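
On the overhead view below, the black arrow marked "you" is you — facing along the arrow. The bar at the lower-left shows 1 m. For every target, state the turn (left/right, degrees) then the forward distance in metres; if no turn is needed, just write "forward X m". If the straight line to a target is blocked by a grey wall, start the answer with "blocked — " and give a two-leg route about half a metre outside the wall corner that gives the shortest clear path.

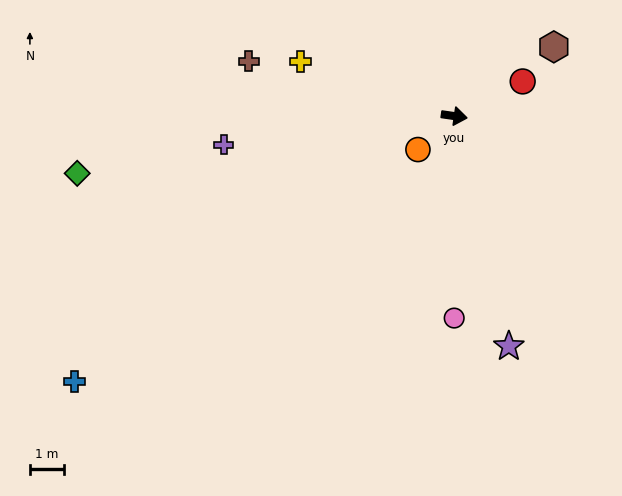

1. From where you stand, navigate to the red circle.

turn left 35°, forward 2.3 m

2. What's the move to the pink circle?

turn right 82°, forward 6.0 m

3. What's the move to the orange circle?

turn right 129°, forward 1.5 m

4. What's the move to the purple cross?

turn right 165°, forward 6.9 m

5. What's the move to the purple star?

turn right 68°, forward 7.0 m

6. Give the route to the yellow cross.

turn left 169°, forward 4.8 m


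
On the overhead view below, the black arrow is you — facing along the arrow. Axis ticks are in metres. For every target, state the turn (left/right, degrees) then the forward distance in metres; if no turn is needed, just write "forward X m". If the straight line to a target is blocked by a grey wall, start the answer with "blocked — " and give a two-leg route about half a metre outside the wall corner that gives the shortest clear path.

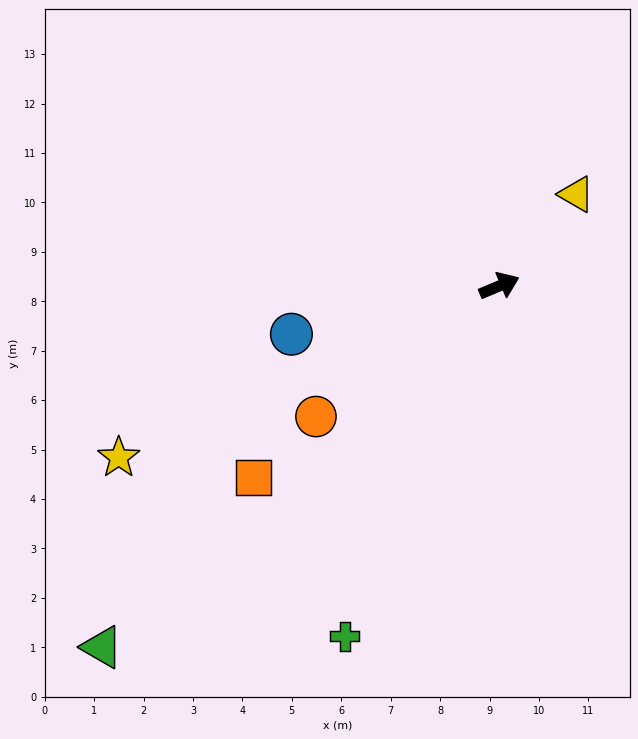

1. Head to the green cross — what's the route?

turn right 137°, forward 7.7 m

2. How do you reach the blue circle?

turn left 170°, forward 4.3 m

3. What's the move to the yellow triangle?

turn left 27°, forward 2.4 m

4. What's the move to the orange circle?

turn right 167°, forward 4.6 m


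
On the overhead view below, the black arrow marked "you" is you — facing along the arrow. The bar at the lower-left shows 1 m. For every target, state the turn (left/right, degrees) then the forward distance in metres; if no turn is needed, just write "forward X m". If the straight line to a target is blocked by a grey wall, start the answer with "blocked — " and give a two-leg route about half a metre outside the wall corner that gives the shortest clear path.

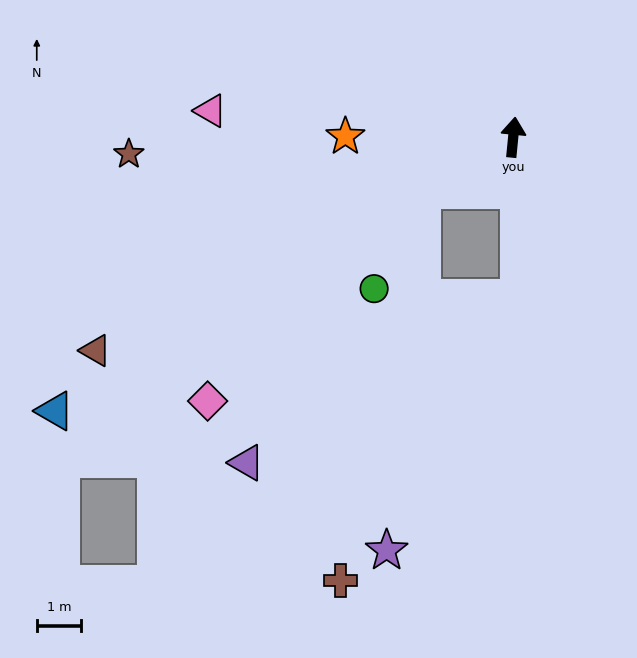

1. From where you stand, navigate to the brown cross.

blocked — turn left 125°, forward 2.4 m, then turn left 49°, forward 9.0 m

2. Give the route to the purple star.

blocked — turn left 125°, forward 2.4 m, then turn left 55°, forward 8.2 m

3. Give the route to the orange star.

turn left 95°, forward 3.8 m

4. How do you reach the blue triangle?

turn left 126°, forward 12.1 m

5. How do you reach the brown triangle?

turn left 123°, forward 10.6 m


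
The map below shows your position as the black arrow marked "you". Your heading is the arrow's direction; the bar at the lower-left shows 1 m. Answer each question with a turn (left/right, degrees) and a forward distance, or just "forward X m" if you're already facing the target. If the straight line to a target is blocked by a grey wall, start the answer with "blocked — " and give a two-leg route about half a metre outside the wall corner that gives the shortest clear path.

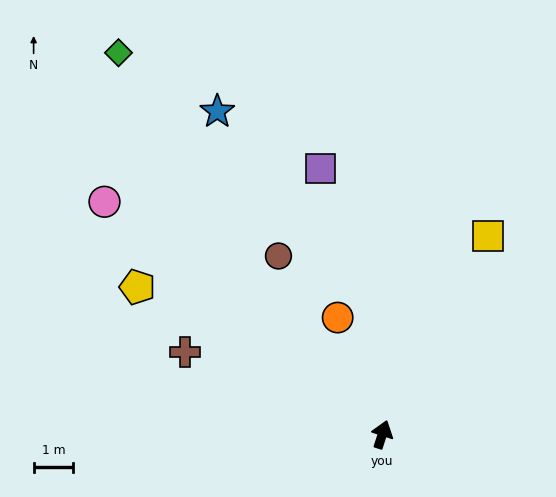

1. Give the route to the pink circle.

turn left 68°, forward 9.1 m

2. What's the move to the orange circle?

turn left 39°, forward 3.2 m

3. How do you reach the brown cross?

turn left 85°, forward 5.4 m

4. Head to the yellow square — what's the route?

turn right 10°, forward 5.7 m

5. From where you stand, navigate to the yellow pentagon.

turn left 77°, forward 7.2 m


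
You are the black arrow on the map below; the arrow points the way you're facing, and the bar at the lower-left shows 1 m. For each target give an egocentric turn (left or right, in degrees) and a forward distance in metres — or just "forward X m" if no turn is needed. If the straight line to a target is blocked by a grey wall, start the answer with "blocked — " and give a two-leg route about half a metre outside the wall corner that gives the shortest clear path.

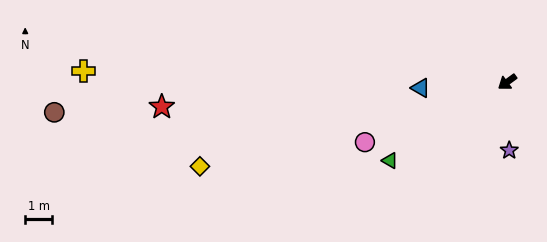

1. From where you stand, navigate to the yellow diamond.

turn right 21°, forward 12.0 m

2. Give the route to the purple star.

turn left 55°, forward 2.6 m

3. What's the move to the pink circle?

turn right 13°, forward 5.8 m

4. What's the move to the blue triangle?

turn right 32°, forward 3.3 m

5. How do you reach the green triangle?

turn right 2°, forward 5.3 m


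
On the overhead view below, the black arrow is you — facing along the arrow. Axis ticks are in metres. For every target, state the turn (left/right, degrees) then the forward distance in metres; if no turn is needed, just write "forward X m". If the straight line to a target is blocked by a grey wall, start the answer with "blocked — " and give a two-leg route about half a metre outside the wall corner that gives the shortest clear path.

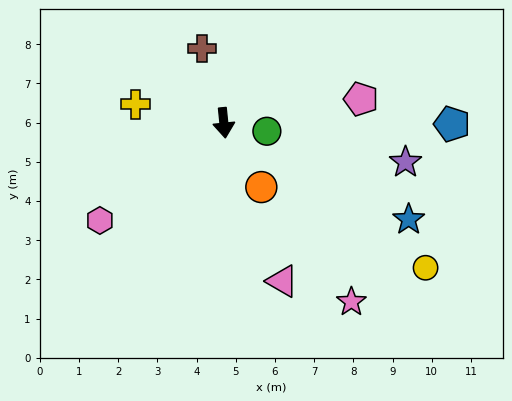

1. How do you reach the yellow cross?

turn right 108°, forward 2.3 m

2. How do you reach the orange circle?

turn left 25°, forward 1.9 m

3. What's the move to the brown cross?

turn right 169°, forward 2.0 m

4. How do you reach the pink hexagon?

turn right 58°, forward 4.0 m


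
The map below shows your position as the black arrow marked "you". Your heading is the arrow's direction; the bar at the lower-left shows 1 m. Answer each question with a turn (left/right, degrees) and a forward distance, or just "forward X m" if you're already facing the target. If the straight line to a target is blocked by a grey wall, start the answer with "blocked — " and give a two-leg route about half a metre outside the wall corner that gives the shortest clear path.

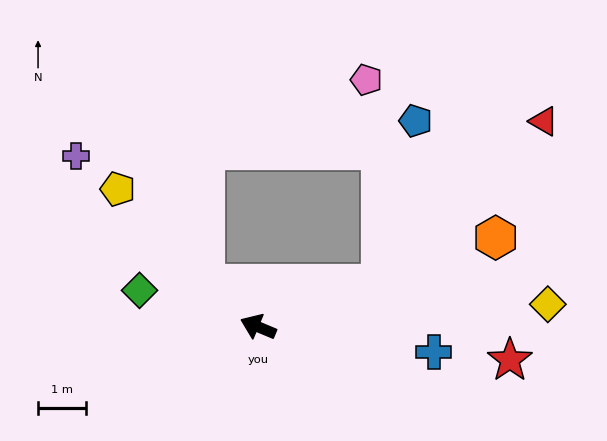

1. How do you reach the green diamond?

turn left 6°, forward 2.6 m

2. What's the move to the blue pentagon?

blocked — turn right 138°, forward 2.7 m, then turn left 59°, forward 3.5 m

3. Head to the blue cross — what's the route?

turn right 165°, forward 3.7 m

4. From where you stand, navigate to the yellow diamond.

turn right 153°, forward 6.0 m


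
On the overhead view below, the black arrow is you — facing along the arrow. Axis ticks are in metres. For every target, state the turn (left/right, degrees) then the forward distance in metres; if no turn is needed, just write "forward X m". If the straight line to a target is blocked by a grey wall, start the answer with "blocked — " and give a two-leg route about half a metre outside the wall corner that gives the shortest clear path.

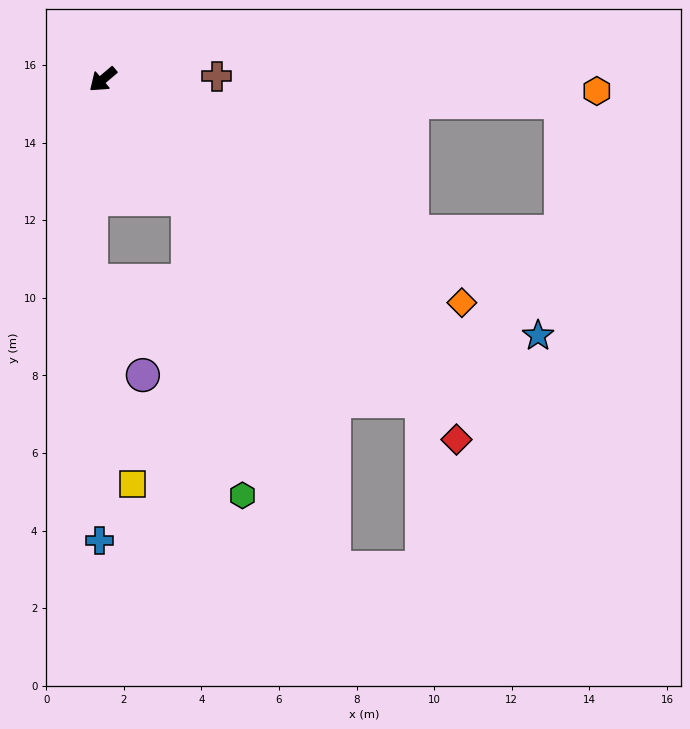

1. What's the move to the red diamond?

turn left 94°, forward 13.0 m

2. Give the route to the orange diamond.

turn left 108°, forward 10.9 m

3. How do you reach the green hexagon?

blocked — turn left 85°, forward 3.8 m, then turn right 25°, forward 7.8 m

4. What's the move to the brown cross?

turn left 141°, forward 2.9 m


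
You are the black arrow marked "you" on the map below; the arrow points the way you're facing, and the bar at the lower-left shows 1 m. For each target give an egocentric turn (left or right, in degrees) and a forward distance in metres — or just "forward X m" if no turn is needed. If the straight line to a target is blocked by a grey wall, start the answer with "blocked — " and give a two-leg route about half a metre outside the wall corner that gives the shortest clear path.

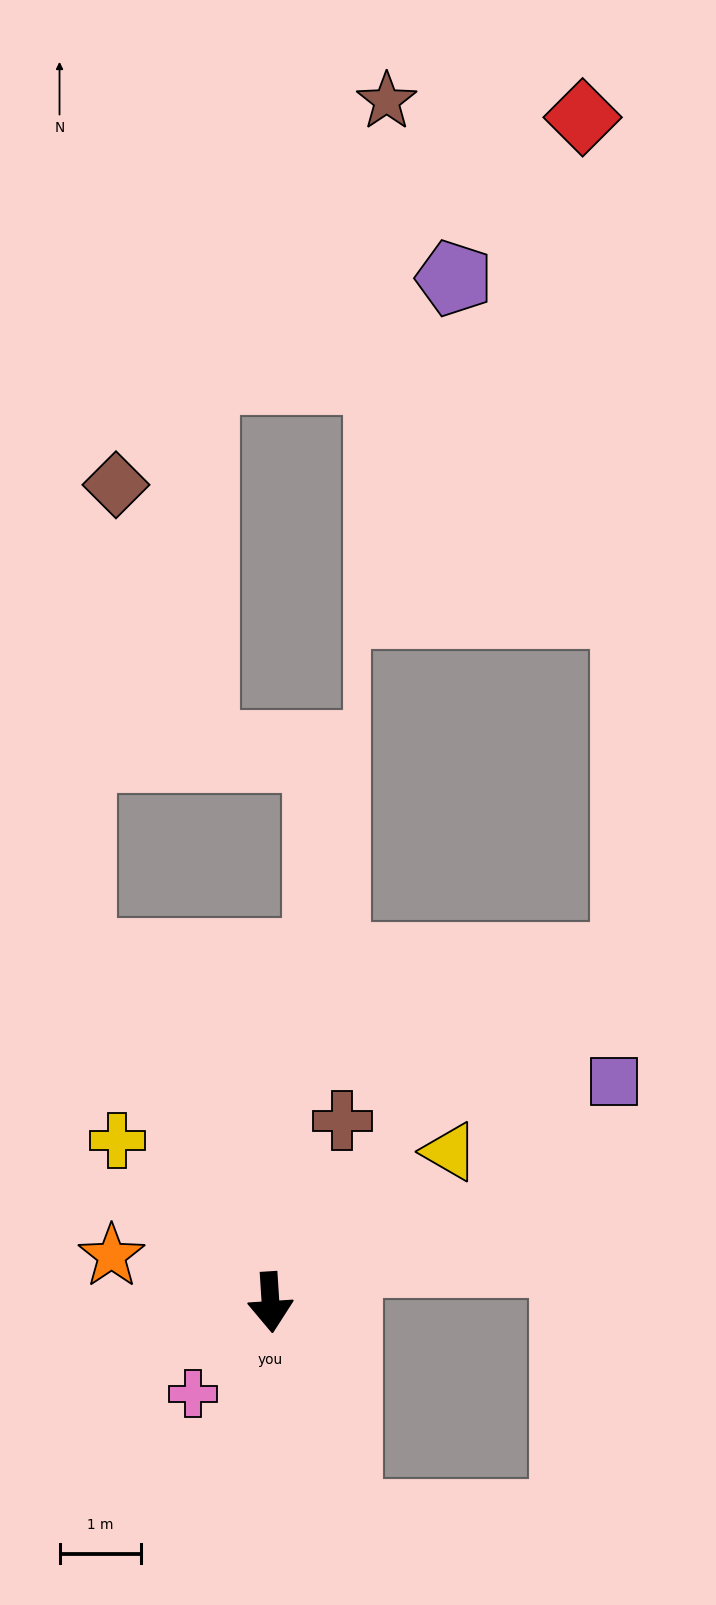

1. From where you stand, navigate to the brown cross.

turn left 155°, forward 2.4 m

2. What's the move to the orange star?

turn right 110°, forward 2.0 m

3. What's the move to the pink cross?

turn right 44°, forward 1.5 m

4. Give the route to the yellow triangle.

turn left 126°, forward 2.9 m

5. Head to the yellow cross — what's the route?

turn right 140°, forward 2.8 m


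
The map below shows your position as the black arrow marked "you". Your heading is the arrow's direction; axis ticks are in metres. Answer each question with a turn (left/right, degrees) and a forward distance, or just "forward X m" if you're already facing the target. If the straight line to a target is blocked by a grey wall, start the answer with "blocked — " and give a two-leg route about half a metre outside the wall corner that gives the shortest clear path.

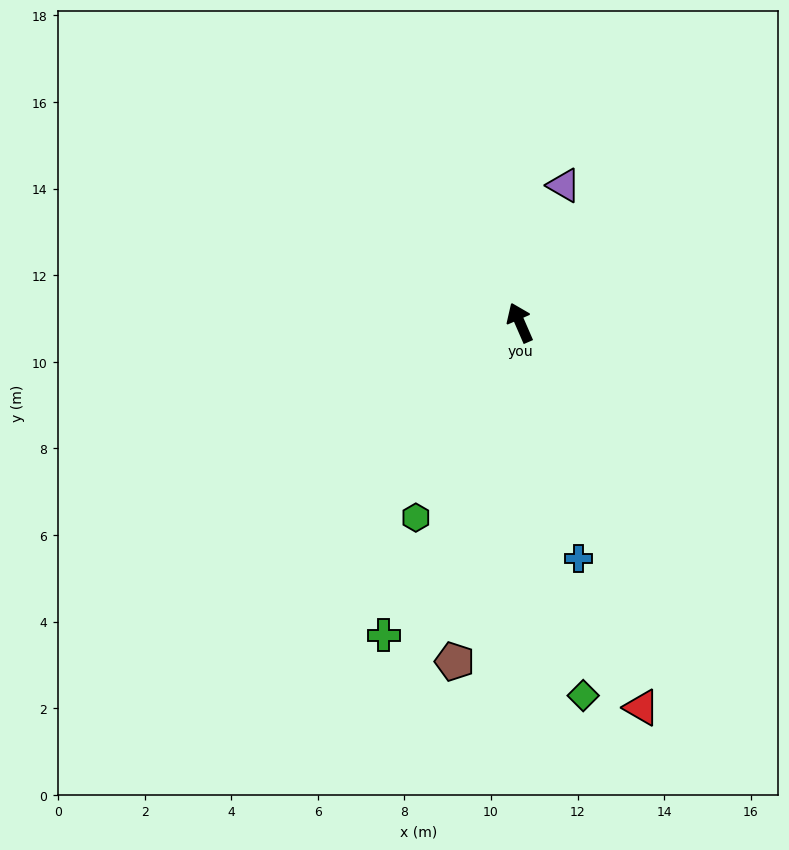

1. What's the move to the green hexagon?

turn left 128°, forward 5.1 m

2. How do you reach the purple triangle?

turn right 41°, forward 3.3 m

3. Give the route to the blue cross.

turn left 170°, forward 5.6 m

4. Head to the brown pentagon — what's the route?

turn left 146°, forward 8.0 m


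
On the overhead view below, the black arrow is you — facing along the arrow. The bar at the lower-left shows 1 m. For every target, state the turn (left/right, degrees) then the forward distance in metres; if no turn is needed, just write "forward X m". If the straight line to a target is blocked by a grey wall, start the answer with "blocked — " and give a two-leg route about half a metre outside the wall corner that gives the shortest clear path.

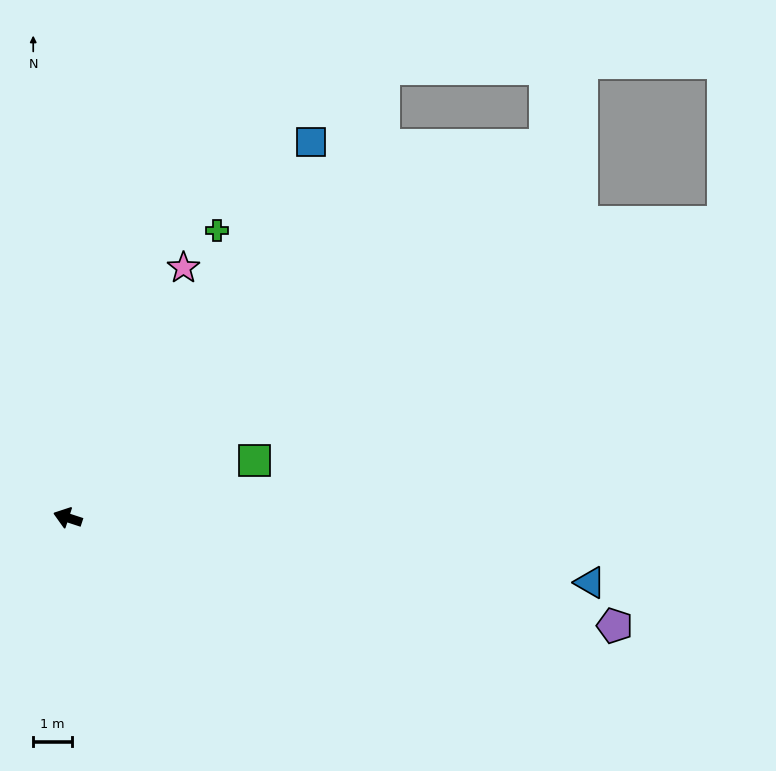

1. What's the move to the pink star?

turn right 97°, forward 7.2 m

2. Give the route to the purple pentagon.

turn right 173°, forward 14.6 m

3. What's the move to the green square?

turn right 145°, forward 5.1 m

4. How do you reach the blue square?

turn right 105°, forward 11.7 m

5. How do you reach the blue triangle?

turn right 169°, forward 13.7 m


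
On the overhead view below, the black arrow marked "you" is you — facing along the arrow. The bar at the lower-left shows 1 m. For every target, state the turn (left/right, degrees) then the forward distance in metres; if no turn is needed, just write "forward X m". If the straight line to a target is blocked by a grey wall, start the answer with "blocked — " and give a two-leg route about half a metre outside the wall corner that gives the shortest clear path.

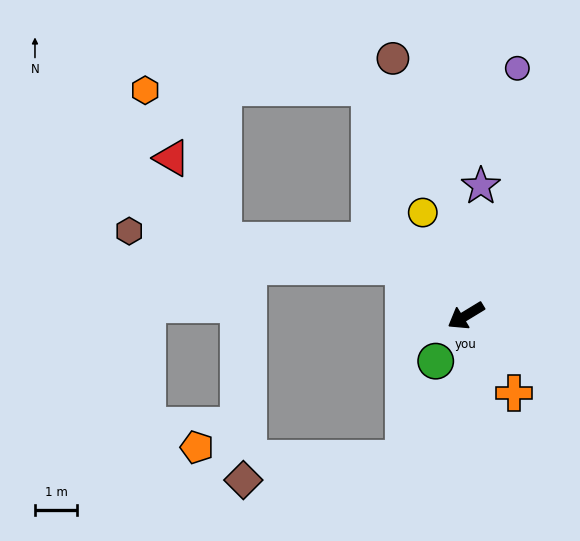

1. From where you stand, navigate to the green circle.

turn left 25°, forward 1.3 m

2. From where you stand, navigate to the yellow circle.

turn right 99°, forward 2.6 m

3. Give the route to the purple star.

turn right 128°, forward 3.1 m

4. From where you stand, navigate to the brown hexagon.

blocked — turn right 69°, forward 1.9 m, then turn left 30°, forward 6.5 m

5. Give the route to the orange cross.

turn left 90°, forward 2.2 m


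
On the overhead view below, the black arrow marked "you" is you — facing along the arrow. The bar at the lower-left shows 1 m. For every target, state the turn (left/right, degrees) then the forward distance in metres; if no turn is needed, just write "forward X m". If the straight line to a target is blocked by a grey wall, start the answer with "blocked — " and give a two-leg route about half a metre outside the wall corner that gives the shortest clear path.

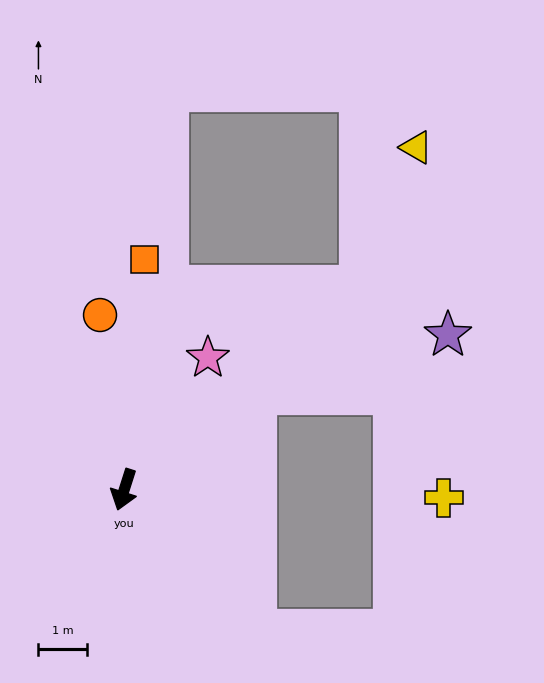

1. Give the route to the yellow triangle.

blocked — turn left 148°, forward 6.4 m, then turn left 28°, forward 3.1 m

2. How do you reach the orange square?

turn right 167°, forward 4.7 m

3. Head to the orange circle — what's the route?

turn right 154°, forward 3.6 m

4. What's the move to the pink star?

turn left 165°, forward 3.2 m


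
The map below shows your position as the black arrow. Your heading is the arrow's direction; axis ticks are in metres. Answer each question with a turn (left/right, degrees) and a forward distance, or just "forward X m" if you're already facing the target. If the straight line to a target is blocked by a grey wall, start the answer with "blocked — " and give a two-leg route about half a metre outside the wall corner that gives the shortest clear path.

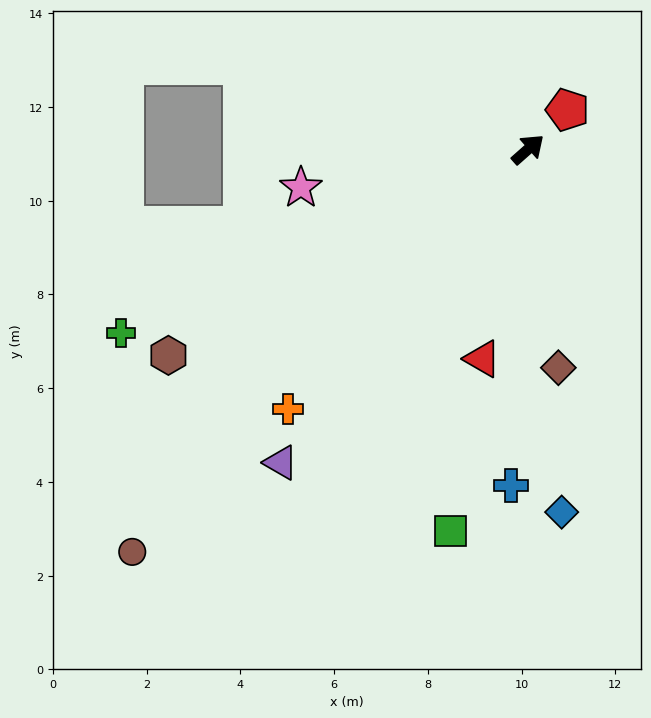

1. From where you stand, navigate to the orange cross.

turn right 174°, forward 7.5 m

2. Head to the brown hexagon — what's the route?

turn left 168°, forward 8.8 m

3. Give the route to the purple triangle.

turn right 170°, forward 8.5 m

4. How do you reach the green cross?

turn left 163°, forward 9.5 m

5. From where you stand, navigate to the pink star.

turn left 148°, forward 4.9 m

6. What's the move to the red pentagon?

turn left 4°, forward 1.2 m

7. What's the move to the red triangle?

turn right 144°, forward 4.6 m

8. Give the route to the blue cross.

turn right 134°, forward 7.2 m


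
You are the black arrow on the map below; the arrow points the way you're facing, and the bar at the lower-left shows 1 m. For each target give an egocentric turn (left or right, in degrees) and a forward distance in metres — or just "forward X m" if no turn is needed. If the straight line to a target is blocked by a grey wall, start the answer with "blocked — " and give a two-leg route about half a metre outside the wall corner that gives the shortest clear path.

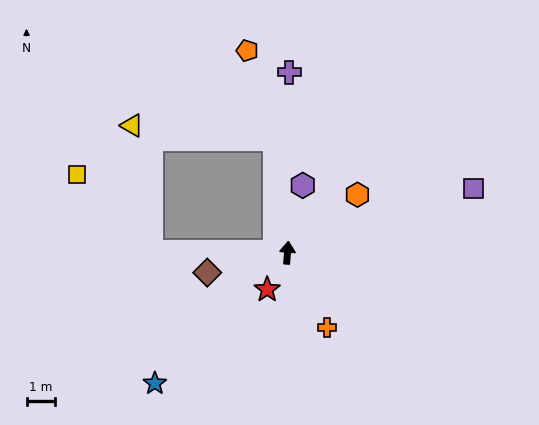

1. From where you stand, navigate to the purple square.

turn right 67°, forward 7.0 m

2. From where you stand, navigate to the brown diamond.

turn left 108°, forward 2.9 m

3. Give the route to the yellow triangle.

blocked — turn left 11°, forward 4.1 m, then turn left 78°, forward 5.1 m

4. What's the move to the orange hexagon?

turn right 46°, forward 3.2 m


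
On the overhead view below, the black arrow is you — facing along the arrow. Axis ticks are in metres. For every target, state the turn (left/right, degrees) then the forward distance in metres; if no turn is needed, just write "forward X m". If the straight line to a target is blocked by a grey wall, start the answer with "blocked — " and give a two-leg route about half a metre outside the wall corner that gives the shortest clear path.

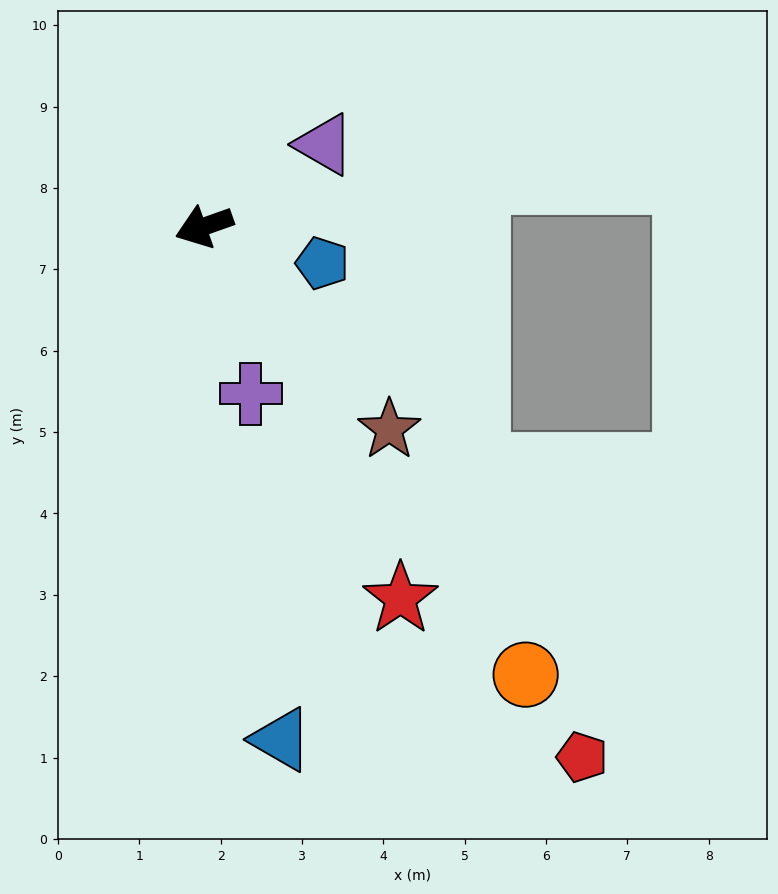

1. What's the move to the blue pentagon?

turn left 143°, forward 1.5 m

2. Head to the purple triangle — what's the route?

turn right 165°, forward 1.8 m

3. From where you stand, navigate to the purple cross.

turn left 86°, forward 2.1 m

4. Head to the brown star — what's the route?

turn left 113°, forward 3.4 m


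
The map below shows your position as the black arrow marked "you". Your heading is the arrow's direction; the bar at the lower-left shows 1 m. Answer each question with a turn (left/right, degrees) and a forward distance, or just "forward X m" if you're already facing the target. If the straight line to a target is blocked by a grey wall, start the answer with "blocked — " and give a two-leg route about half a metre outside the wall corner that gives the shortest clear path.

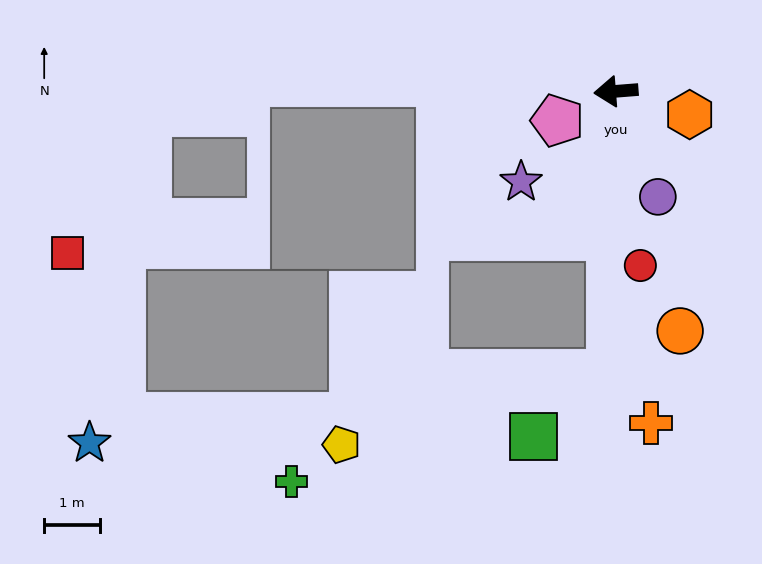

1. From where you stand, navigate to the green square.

blocked — turn left 84°, forward 5.0 m, then turn right 49°, forward 1.8 m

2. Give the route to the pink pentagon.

turn left 22°, forward 1.2 m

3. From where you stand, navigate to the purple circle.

turn left 107°, forward 2.0 m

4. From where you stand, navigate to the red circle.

turn left 93°, forward 3.1 m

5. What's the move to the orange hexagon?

turn left 158°, forward 1.4 m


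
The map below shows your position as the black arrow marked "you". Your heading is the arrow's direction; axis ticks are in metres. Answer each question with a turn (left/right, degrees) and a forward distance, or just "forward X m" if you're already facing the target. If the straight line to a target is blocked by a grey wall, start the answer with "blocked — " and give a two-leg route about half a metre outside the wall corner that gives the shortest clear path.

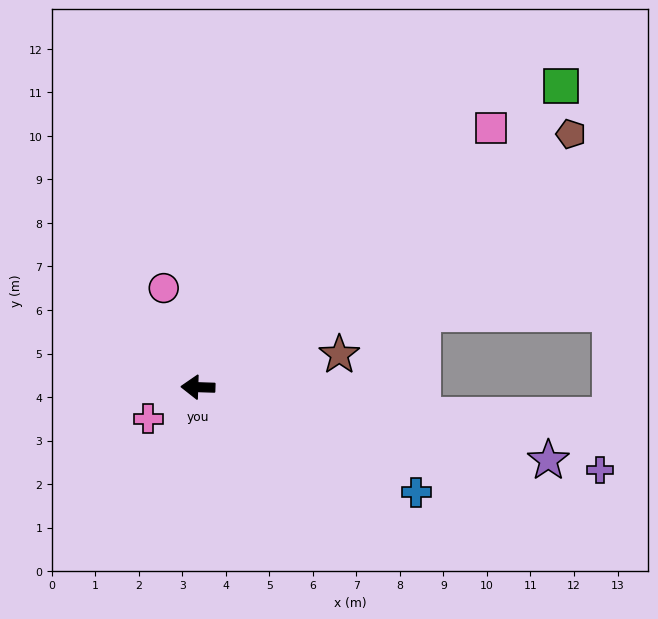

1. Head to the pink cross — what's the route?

turn left 34°, forward 1.4 m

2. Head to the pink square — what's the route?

turn right 137°, forward 9.0 m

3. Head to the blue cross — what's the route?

turn left 156°, forward 5.6 m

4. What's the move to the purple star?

turn left 170°, forward 8.2 m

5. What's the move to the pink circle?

turn right 69°, forward 2.4 m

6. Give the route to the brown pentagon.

turn right 144°, forward 10.4 m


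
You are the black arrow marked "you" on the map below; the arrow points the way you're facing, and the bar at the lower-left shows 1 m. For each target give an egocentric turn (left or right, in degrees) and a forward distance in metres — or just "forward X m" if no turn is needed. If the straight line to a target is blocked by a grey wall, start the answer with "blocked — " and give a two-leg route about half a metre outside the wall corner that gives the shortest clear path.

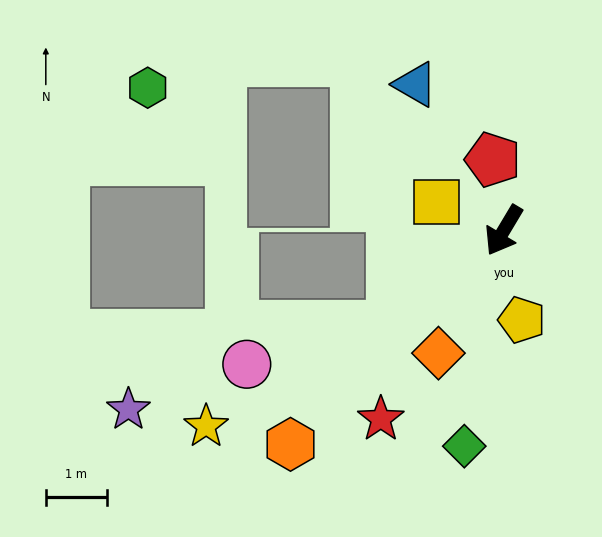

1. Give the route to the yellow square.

turn right 82°, forward 1.2 m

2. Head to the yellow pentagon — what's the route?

turn left 42°, forward 1.5 m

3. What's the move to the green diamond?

turn left 20°, forward 3.6 m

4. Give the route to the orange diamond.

turn left 3°, forward 2.3 m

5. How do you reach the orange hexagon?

turn right 14°, forward 5.0 m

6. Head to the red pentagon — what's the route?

turn right 140°, forward 1.2 m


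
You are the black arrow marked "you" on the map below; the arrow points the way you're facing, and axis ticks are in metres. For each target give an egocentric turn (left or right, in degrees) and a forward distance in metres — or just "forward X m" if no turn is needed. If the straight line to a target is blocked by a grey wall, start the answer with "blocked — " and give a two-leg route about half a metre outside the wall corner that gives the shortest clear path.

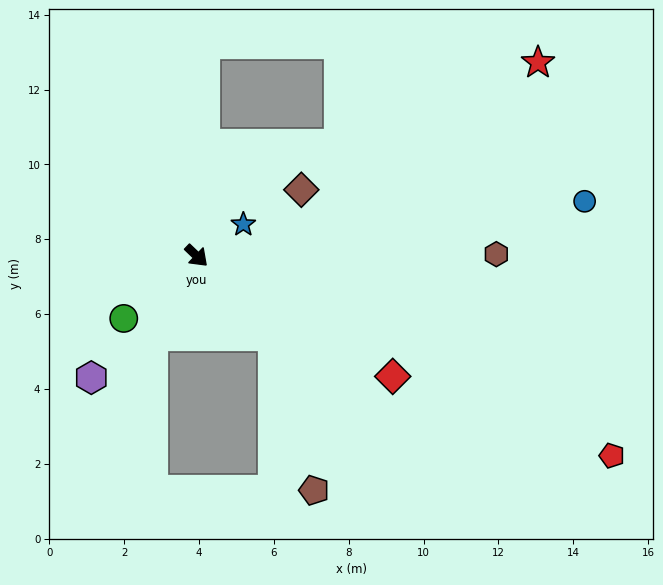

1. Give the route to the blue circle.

turn left 52°, forward 10.5 m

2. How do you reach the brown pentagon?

blocked — forward 3.0 m, then turn right 32°, forward 4.3 m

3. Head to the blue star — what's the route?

turn left 78°, forward 1.5 m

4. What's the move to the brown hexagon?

turn left 44°, forward 8.0 m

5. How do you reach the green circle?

turn right 96°, forward 2.6 m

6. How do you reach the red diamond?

turn left 12°, forward 6.2 m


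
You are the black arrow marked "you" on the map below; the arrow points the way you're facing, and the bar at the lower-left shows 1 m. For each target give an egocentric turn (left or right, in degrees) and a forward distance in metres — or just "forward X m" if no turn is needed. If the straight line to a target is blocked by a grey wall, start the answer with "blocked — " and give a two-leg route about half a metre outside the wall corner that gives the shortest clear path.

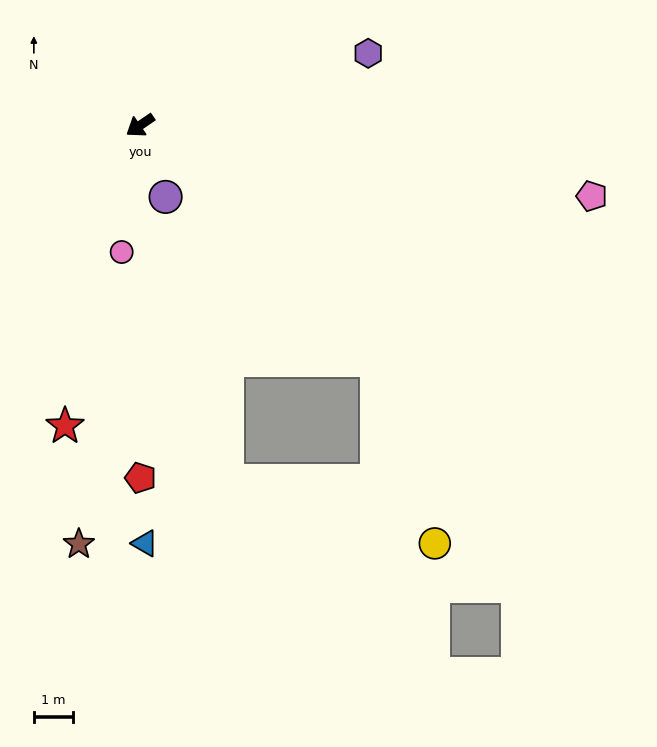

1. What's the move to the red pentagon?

turn left 56°, forward 9.0 m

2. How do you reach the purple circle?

turn left 75°, forward 1.9 m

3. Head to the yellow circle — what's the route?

blocked — turn left 101°, forward 8.5 m, then turn right 28°, forward 4.9 m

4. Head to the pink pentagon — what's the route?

turn left 137°, forward 11.6 m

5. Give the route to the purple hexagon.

turn left 163°, forward 6.1 m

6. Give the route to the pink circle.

turn left 47°, forward 3.3 m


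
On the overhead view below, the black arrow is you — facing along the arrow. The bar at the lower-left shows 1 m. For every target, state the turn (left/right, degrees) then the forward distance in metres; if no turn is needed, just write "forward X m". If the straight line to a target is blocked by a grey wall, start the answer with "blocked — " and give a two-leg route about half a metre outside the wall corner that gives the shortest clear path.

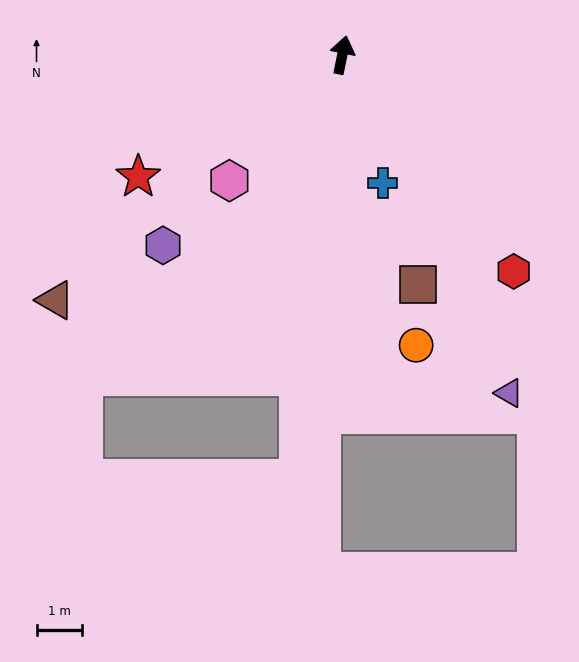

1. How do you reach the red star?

turn left 132°, forward 5.3 m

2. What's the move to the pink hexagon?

turn left 150°, forward 3.8 m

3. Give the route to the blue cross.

turn right 151°, forward 3.0 m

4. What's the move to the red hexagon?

turn right 130°, forward 6.1 m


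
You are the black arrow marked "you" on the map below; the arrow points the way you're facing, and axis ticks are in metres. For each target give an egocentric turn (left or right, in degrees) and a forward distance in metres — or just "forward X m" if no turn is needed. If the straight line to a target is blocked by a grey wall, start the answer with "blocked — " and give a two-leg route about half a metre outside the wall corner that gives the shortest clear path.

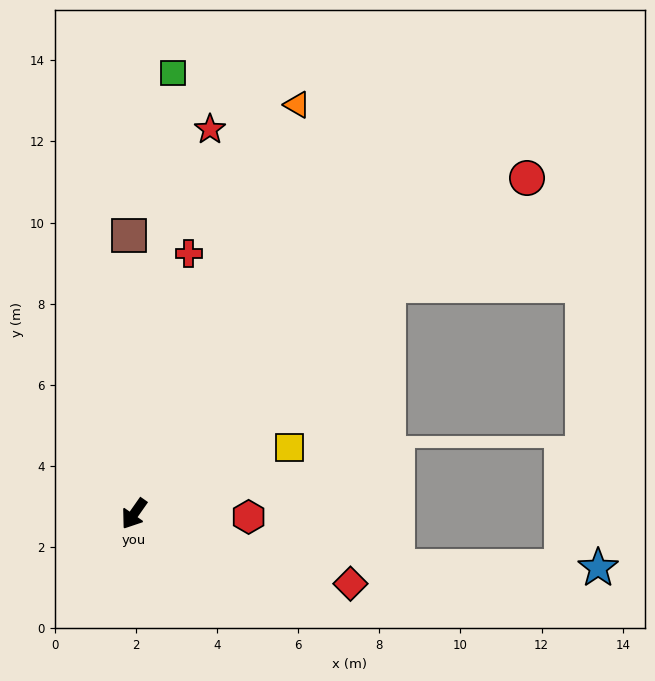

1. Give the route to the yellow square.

turn left 148°, forward 4.2 m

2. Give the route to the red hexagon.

turn left 124°, forward 2.8 m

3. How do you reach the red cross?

turn right 157°, forward 6.6 m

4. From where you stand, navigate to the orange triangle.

turn right 167°, forward 10.9 m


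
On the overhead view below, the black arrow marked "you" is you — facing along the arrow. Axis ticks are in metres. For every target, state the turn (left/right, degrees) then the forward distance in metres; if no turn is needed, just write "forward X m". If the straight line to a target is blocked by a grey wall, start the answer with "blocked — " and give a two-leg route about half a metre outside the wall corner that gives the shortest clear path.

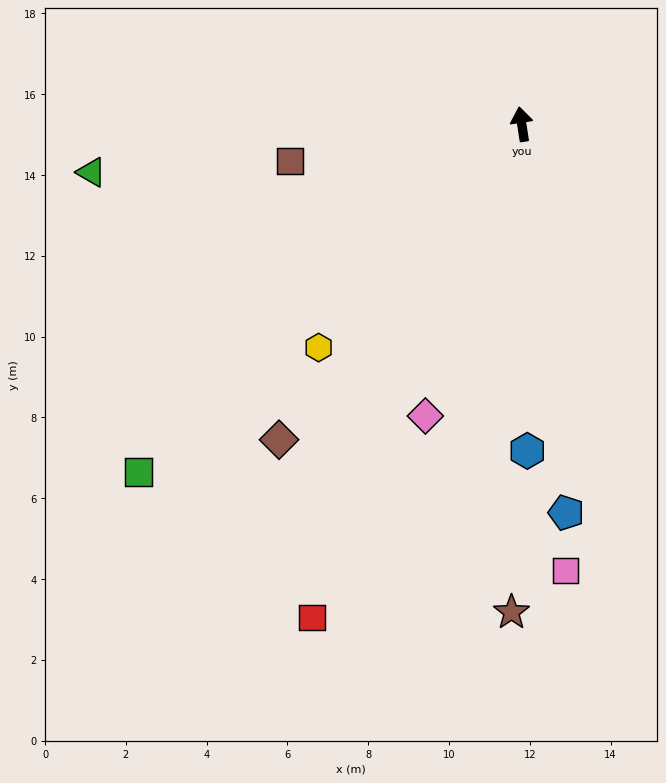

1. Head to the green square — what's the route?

turn left 124°, forward 12.8 m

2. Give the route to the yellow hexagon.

turn left 129°, forward 7.5 m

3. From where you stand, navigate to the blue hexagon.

turn left 172°, forward 8.1 m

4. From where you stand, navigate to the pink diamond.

turn left 153°, forward 7.6 m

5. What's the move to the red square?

turn left 148°, forward 13.3 m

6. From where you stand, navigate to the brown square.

turn left 90°, forward 5.8 m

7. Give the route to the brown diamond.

turn left 134°, forward 9.9 m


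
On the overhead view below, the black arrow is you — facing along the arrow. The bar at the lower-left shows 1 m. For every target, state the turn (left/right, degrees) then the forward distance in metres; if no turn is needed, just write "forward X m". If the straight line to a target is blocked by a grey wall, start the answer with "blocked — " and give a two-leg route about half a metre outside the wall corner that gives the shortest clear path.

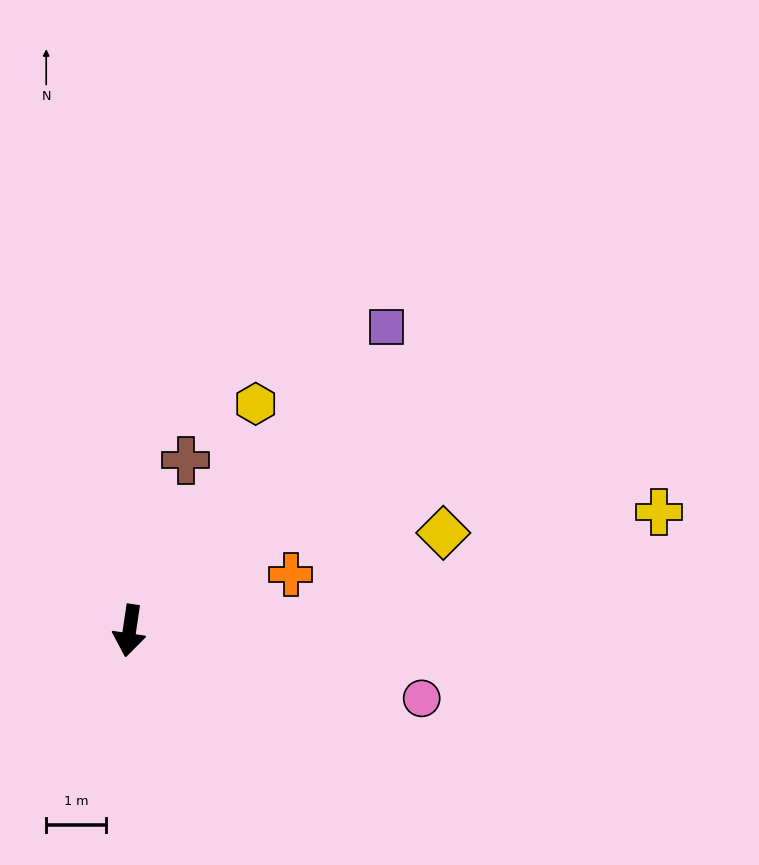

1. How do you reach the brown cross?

turn left 170°, forward 3.0 m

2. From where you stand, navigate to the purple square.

turn left 148°, forward 6.6 m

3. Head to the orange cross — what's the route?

turn left 118°, forward 2.8 m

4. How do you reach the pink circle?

turn left 85°, forward 5.0 m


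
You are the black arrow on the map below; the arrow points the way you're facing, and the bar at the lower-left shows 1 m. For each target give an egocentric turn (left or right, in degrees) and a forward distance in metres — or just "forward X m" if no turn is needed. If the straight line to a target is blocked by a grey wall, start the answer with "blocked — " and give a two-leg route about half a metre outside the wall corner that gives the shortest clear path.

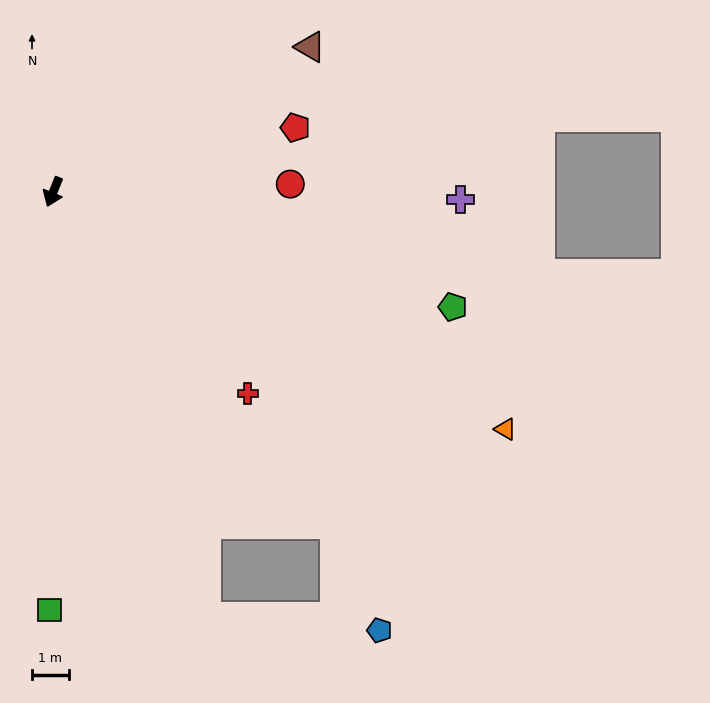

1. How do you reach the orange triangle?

turn left 84°, forward 13.9 m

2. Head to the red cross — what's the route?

turn left 66°, forward 7.6 m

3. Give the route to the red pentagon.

turn left 127°, forward 6.8 m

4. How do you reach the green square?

turn left 21°, forward 11.4 m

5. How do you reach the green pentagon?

turn left 96°, forward 11.3 m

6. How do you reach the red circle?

turn left 114°, forward 6.5 m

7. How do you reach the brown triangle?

turn left 141°, forward 8.0 m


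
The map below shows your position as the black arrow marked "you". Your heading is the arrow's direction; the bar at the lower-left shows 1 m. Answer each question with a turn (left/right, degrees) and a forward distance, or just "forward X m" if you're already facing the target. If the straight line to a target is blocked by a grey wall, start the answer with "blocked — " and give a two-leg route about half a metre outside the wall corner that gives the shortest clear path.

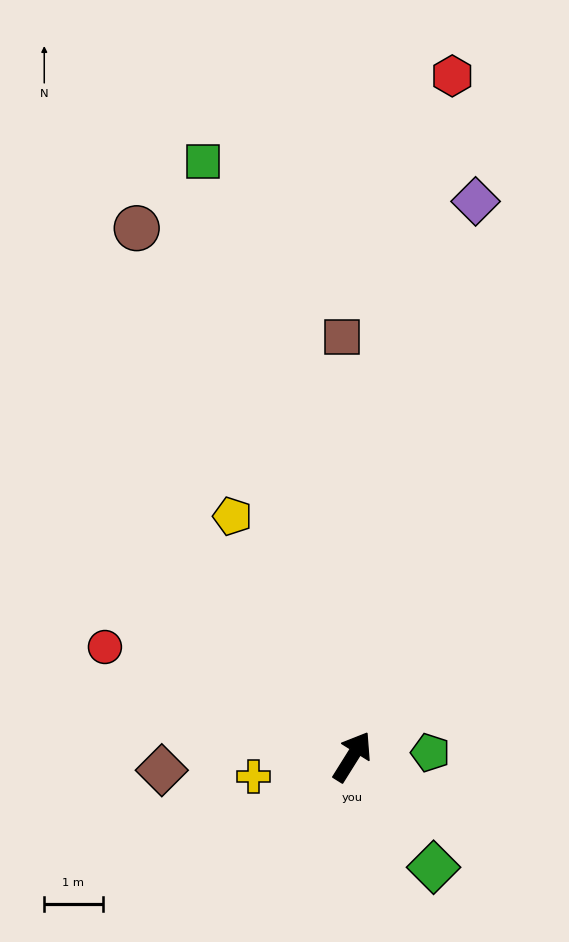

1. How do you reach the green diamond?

turn right 112°, forward 2.3 m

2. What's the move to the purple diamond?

turn left 20°, forward 9.7 m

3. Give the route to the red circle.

turn left 98°, forward 4.6 m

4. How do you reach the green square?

turn left 46°, forward 10.5 m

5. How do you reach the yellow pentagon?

turn left 59°, forward 4.6 m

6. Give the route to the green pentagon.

turn right 55°, forward 1.3 m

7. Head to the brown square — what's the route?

turn left 33°, forward 7.2 m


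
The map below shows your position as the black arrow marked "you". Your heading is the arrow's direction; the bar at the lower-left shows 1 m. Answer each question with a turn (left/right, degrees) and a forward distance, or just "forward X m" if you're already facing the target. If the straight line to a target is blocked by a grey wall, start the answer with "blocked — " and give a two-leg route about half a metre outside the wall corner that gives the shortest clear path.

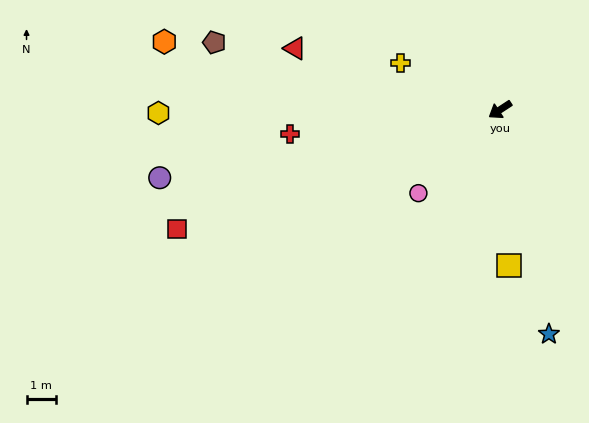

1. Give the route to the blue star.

turn left 69°, forward 7.9 m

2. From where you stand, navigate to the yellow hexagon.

turn right 33°, forward 11.8 m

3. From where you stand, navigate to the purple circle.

turn right 22°, forward 12.0 m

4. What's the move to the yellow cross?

turn right 58°, forward 3.8 m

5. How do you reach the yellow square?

turn left 60°, forward 5.4 m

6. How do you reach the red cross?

turn right 27°, forward 7.3 m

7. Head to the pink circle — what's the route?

turn left 12°, forward 4.0 m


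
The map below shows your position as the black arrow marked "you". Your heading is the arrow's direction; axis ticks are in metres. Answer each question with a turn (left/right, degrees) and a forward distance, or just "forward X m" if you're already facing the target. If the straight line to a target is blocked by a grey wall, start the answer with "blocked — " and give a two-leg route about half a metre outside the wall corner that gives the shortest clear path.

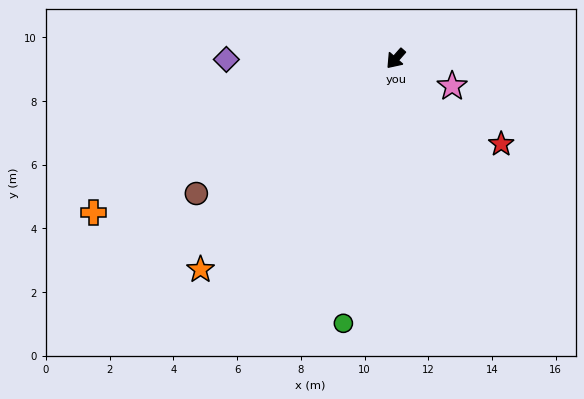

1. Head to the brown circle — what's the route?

turn right 15°, forward 7.6 m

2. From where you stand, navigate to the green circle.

turn left 30°, forward 8.5 m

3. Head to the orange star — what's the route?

forward 9.0 m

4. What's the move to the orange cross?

turn right 22°, forward 10.6 m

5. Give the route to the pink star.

turn left 105°, forward 2.0 m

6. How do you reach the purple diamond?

turn right 48°, forward 5.3 m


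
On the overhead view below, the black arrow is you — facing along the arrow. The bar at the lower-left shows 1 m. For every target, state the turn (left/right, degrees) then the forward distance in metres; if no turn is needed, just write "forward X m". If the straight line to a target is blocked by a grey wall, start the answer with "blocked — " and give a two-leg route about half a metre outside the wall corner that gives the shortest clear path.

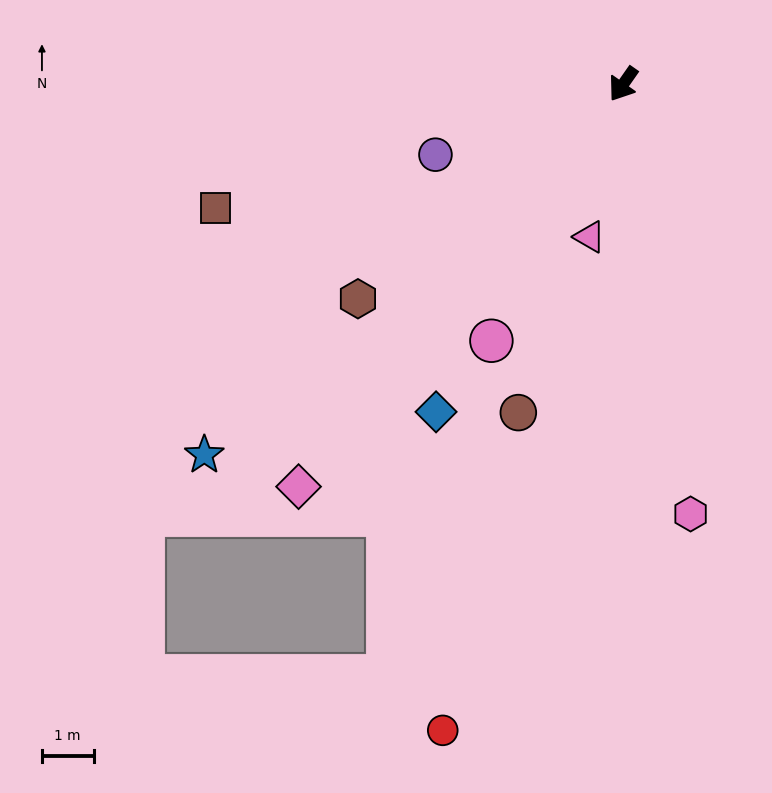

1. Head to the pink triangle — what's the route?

turn left 23°, forward 3.0 m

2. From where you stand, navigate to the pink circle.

turn left 8°, forward 5.6 m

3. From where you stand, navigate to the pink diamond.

turn right 4°, forward 10.0 m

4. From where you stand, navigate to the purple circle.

turn right 34°, forward 3.9 m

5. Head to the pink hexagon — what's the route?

turn left 44°, forward 8.4 m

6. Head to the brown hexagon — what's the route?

turn right 16°, forward 6.6 m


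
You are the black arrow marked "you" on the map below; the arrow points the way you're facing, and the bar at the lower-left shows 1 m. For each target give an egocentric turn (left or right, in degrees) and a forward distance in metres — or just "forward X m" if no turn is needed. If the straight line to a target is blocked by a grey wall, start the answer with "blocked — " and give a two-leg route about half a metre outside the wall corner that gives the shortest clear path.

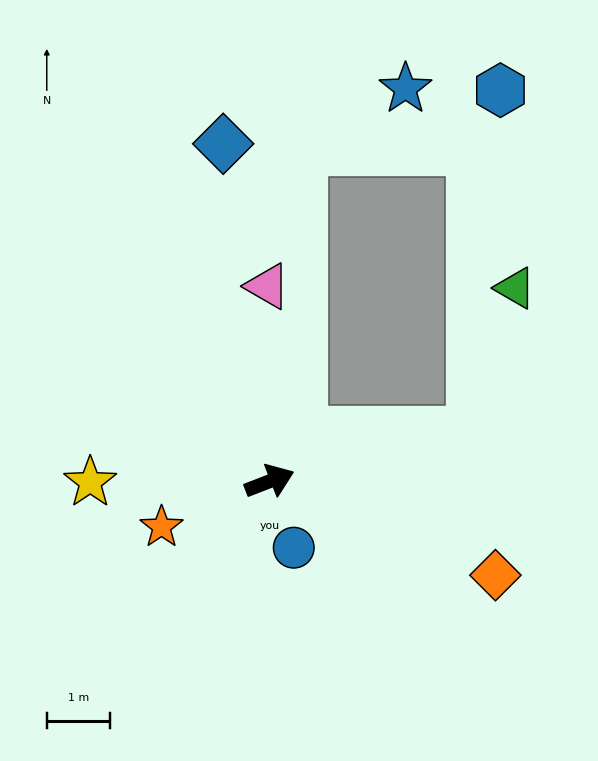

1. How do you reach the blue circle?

turn right 91°, forward 1.1 m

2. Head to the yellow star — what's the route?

turn left 159°, forward 2.8 m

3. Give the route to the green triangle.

blocked — turn right 8°, forward 3.3 m, then turn left 61°, forward 2.4 m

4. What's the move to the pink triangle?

turn left 69°, forward 3.1 m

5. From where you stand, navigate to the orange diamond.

turn right 44°, forward 3.9 m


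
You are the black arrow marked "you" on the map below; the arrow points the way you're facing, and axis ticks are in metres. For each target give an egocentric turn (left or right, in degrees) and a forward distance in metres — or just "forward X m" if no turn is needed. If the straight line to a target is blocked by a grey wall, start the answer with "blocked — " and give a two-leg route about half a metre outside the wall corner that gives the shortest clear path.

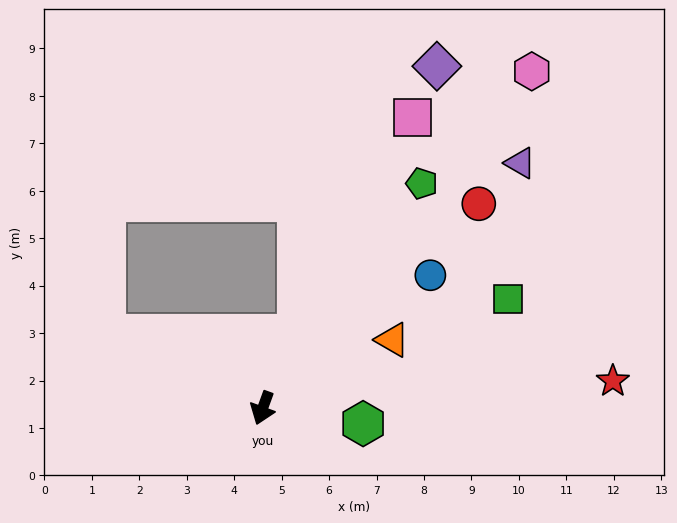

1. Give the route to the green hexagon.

turn left 101°, forward 2.1 m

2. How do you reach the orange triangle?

turn left 138°, forward 3.1 m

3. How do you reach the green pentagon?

turn left 165°, forward 5.8 m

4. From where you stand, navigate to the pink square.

turn left 173°, forward 6.9 m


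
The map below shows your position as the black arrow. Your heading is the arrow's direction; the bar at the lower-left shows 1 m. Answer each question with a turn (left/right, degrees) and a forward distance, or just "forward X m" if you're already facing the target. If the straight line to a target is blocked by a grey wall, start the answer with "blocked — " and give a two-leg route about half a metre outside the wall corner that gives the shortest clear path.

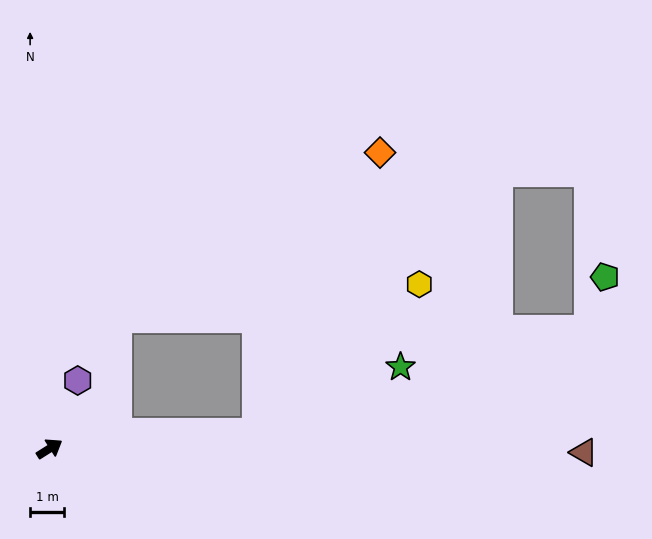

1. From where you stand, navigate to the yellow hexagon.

blocked — turn right 28°, forward 6.0 m, then turn left 38°, forward 6.4 m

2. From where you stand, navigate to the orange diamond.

blocked — turn right 28°, forward 6.0 m, then turn left 62°, forward 8.9 m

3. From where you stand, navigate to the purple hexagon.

turn left 35°, forward 2.2 m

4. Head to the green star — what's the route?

blocked — turn right 28°, forward 6.0 m, then turn left 20°, forward 4.6 m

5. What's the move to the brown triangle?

turn right 33°, forward 15.6 m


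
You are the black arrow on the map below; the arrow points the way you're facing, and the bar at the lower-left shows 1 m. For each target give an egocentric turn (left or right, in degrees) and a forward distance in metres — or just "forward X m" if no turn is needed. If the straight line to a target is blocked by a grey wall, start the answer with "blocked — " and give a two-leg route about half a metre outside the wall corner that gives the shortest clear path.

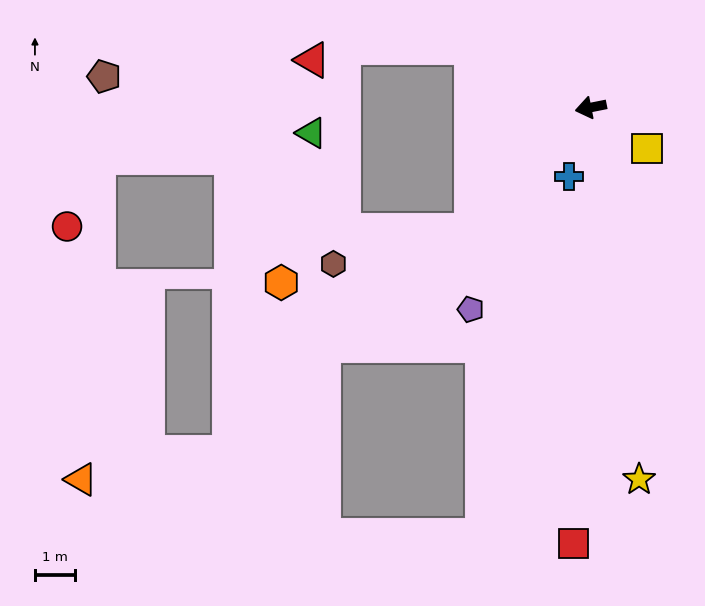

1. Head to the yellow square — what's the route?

turn left 133°, forward 1.7 m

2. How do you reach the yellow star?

turn left 86°, forward 9.3 m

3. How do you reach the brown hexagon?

blocked — turn left 35°, forward 4.3 m, then turn right 33°, forward 3.5 m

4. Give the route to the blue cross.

turn left 61°, forward 1.8 m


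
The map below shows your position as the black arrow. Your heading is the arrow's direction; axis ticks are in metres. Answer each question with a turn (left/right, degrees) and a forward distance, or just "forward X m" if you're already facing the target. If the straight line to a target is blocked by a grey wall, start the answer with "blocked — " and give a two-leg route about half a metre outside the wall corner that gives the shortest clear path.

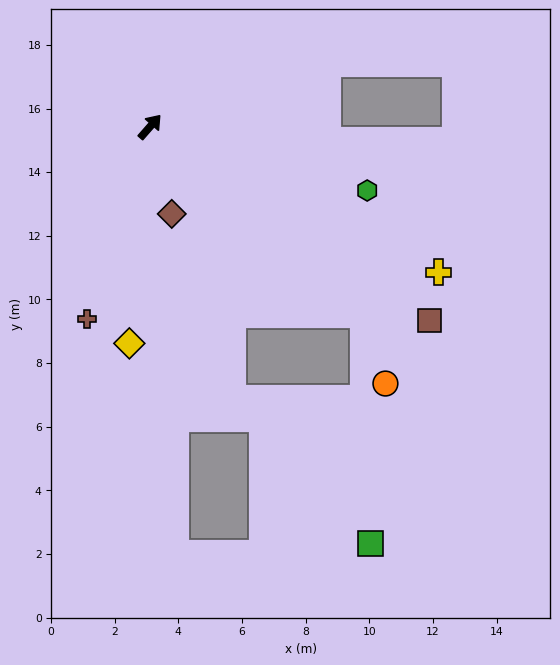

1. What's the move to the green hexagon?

turn right 65°, forward 7.1 m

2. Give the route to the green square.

blocked — turn right 90°, forward 8.9 m, then turn right 47°, forward 7.2 m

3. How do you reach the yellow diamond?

turn right 144°, forward 6.8 m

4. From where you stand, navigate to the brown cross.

turn right 157°, forward 6.4 m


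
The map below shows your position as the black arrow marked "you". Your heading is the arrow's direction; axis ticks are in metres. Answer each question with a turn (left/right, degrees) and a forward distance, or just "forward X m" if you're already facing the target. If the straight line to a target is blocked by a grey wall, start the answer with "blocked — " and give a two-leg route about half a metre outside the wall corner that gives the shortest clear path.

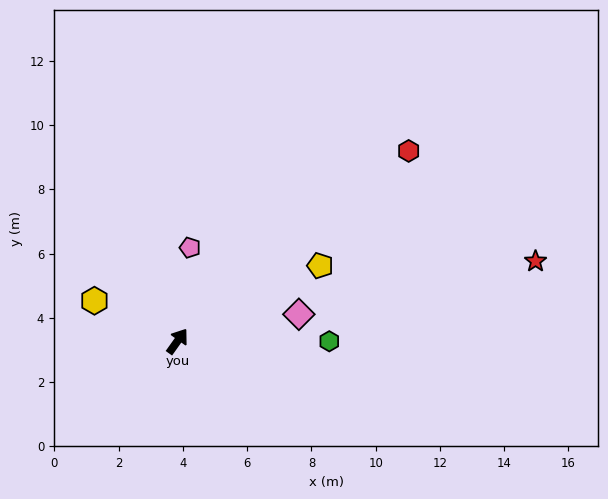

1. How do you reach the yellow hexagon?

turn left 99°, forward 2.9 m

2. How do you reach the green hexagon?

turn right 55°, forward 4.7 m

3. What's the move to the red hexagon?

turn right 15°, forward 9.3 m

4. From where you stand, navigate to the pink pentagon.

turn left 28°, forward 2.9 m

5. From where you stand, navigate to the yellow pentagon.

turn right 27°, forward 5.0 m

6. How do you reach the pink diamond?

turn right 42°, forward 3.9 m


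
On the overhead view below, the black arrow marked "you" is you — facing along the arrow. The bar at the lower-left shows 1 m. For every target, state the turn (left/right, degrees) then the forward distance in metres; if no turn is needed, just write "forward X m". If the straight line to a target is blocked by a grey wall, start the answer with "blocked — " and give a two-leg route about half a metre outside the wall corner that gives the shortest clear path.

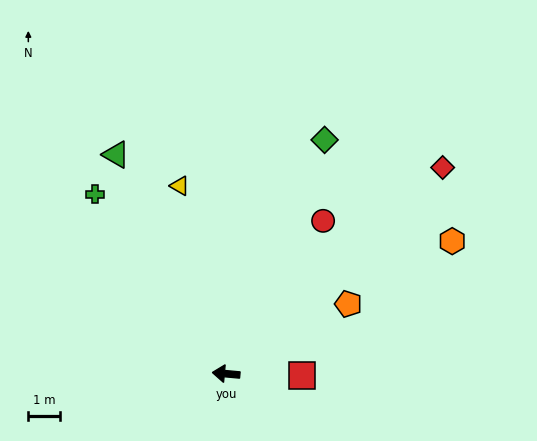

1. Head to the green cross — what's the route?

turn right 49°, forward 7.0 m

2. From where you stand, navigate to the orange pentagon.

turn right 145°, forward 4.4 m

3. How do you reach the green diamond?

turn right 108°, forward 8.0 m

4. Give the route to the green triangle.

turn right 58°, forward 7.7 m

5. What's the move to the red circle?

turn right 117°, forward 5.7 m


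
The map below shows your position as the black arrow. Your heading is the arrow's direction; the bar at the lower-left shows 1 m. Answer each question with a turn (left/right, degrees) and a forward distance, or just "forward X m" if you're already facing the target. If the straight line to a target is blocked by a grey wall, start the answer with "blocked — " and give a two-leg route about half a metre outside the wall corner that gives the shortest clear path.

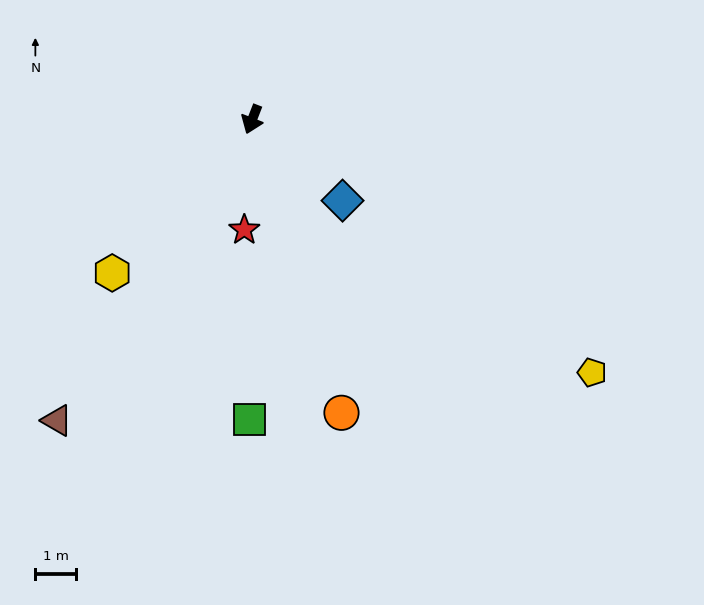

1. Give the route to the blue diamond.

turn left 69°, forward 3.0 m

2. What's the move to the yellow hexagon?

turn right 21°, forward 5.1 m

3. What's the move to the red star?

turn left 17°, forward 2.7 m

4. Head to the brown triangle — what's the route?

turn right 12°, forward 8.8 m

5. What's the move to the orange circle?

turn left 38°, forward 7.5 m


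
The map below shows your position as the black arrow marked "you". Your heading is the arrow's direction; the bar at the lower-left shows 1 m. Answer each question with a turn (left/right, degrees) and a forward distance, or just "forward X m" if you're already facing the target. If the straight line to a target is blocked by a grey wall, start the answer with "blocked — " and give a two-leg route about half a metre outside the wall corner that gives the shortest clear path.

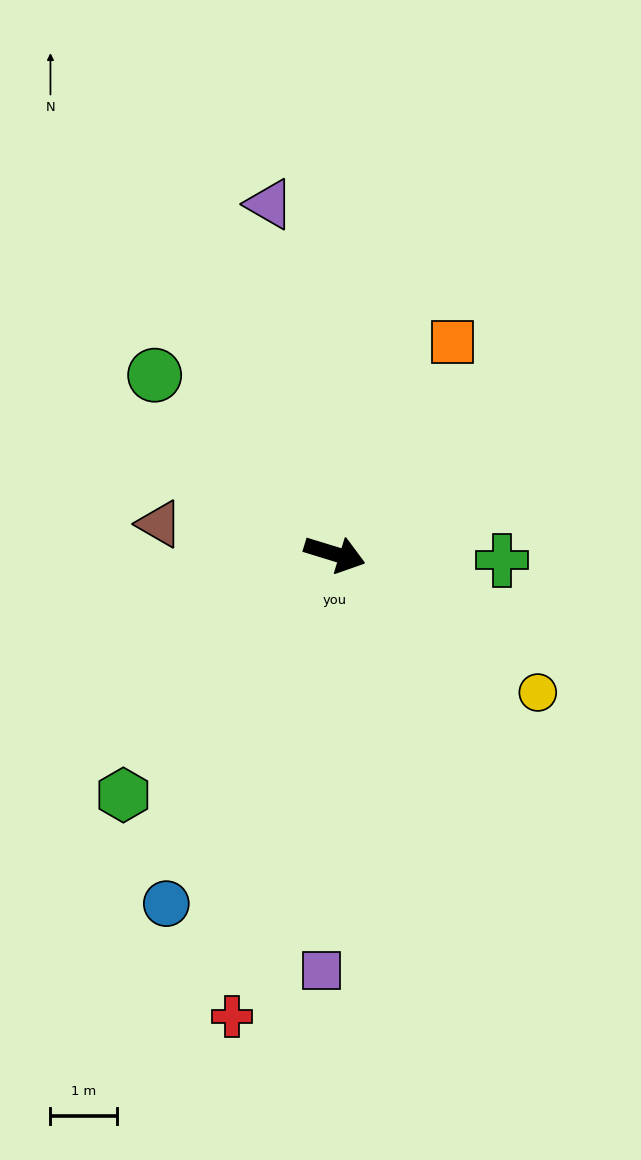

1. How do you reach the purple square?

turn right 75°, forward 6.2 m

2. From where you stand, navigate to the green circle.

turn left 152°, forward 3.8 m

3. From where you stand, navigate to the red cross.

turn right 85°, forward 7.1 m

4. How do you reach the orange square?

turn left 78°, forward 3.6 m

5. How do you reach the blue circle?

turn right 99°, forward 5.8 m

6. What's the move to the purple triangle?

turn left 118°, forward 5.3 m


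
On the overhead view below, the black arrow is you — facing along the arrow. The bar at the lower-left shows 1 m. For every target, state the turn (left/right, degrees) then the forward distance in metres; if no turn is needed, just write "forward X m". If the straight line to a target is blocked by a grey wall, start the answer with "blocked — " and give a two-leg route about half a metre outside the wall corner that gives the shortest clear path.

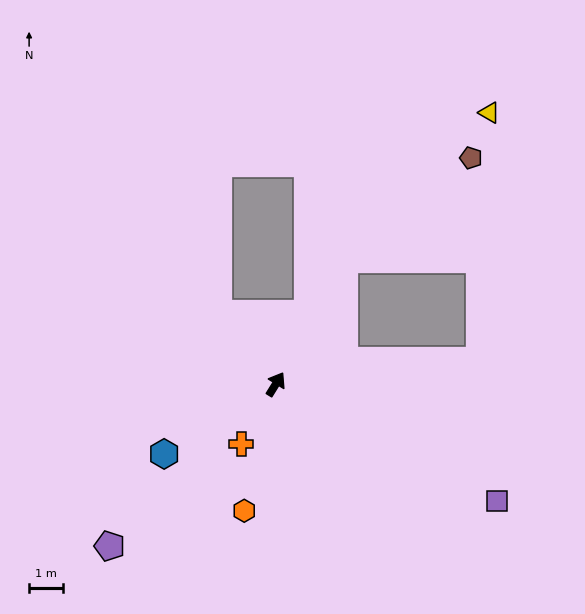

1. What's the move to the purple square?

turn right 86°, forward 7.5 m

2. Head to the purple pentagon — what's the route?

turn left 166°, forward 6.9 m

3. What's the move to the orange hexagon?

turn right 162°, forward 3.9 m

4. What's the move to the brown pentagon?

blocked — turn left 3°, forward 4.3 m, then turn right 23°, forward 4.8 m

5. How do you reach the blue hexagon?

turn left 154°, forward 3.9 m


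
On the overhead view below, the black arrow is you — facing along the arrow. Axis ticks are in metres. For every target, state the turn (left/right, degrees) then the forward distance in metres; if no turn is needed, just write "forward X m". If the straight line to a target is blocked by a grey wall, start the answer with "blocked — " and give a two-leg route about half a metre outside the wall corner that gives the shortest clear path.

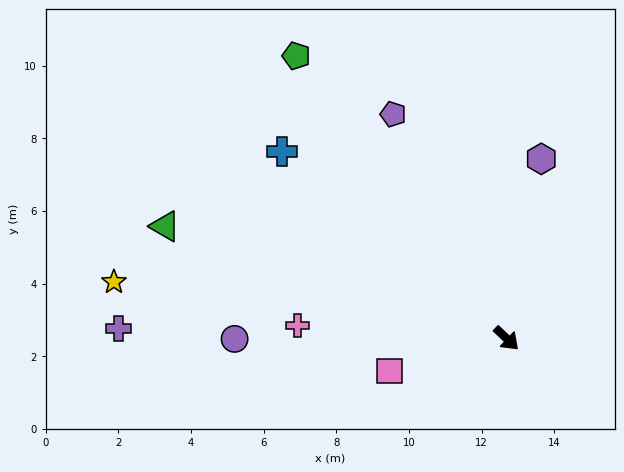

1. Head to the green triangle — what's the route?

turn right 155°, forward 9.9 m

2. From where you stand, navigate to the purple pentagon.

turn left 160°, forward 6.9 m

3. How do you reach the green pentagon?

turn left 170°, forward 9.7 m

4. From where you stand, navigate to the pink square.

turn right 121°, forward 3.4 m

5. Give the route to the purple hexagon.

turn left 122°, forward 5.0 m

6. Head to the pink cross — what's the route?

turn right 140°, forward 5.8 m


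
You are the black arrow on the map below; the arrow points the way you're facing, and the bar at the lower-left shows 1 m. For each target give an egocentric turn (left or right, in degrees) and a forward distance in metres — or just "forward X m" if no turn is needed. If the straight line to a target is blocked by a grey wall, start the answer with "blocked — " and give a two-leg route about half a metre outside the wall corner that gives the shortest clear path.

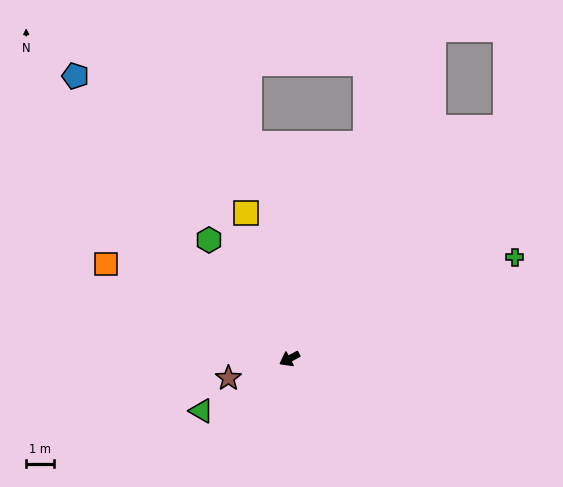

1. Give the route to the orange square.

turn right 56°, forward 7.3 m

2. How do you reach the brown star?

turn right 10°, forward 2.3 m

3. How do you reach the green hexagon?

turn right 84°, forward 5.1 m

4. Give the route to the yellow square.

turn right 102°, forward 5.4 m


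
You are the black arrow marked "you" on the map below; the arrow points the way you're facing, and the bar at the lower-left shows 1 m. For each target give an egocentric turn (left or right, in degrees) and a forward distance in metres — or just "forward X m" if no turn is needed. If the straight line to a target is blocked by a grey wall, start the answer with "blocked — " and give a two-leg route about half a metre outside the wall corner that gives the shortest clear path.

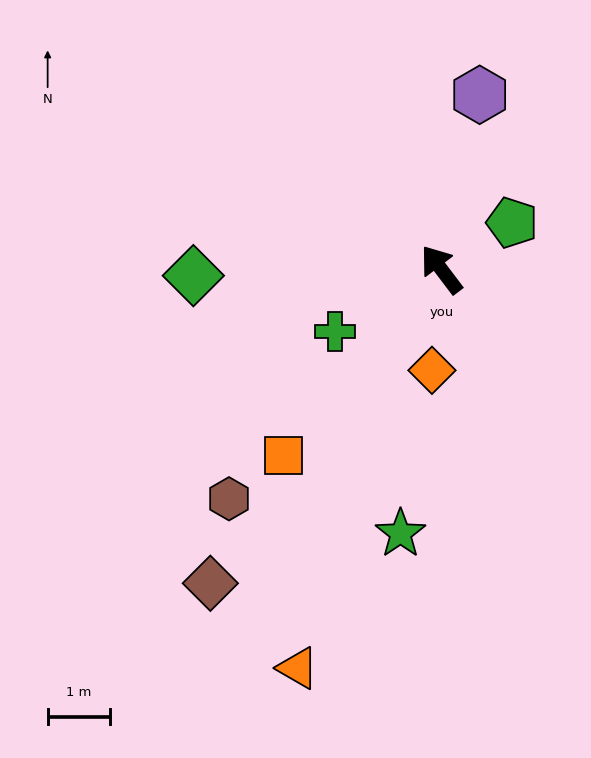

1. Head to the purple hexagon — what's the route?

turn right 50°, forward 2.9 m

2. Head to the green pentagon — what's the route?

turn right 94°, forward 1.4 m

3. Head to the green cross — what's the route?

turn left 83°, forward 2.0 m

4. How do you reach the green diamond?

turn left 54°, forward 4.0 m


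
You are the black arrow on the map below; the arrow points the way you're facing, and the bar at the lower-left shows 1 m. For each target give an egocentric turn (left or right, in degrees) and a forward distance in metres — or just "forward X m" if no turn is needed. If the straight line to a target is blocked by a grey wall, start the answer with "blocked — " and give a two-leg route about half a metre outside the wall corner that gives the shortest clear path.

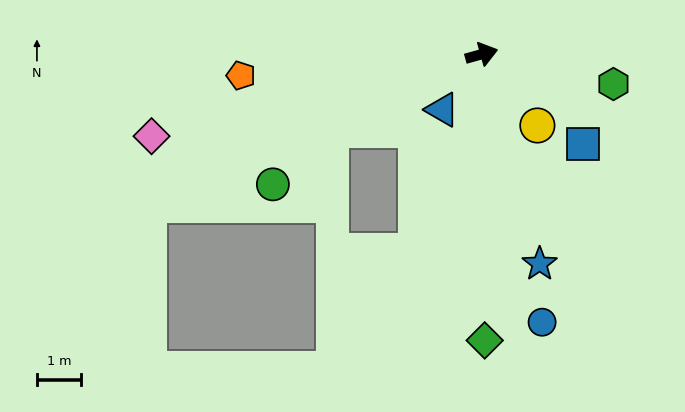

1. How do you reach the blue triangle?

turn right 141°, forward 1.5 m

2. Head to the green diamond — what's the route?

turn right 105°, forward 6.4 m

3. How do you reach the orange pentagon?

turn left 169°, forward 5.4 m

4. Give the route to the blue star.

turn right 90°, forward 4.9 m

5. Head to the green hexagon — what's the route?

turn right 28°, forward 3.0 m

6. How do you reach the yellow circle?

turn right 68°, forward 2.0 m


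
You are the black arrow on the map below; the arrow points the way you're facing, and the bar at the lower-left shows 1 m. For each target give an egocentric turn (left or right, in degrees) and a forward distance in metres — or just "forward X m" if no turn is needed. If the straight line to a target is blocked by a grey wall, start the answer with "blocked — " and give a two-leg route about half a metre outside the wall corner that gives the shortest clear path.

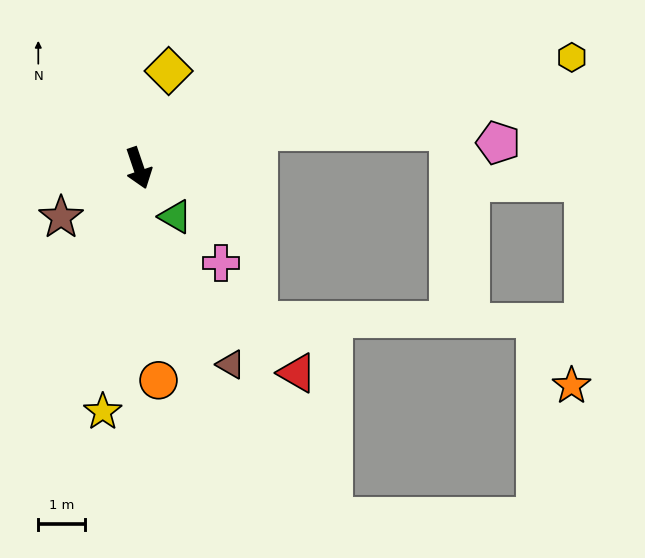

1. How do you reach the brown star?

turn right 76°, forward 2.0 m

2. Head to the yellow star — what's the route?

turn right 27°, forward 5.3 m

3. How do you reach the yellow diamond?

turn left 144°, forward 2.2 m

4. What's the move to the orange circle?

turn right 13°, forward 4.6 m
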